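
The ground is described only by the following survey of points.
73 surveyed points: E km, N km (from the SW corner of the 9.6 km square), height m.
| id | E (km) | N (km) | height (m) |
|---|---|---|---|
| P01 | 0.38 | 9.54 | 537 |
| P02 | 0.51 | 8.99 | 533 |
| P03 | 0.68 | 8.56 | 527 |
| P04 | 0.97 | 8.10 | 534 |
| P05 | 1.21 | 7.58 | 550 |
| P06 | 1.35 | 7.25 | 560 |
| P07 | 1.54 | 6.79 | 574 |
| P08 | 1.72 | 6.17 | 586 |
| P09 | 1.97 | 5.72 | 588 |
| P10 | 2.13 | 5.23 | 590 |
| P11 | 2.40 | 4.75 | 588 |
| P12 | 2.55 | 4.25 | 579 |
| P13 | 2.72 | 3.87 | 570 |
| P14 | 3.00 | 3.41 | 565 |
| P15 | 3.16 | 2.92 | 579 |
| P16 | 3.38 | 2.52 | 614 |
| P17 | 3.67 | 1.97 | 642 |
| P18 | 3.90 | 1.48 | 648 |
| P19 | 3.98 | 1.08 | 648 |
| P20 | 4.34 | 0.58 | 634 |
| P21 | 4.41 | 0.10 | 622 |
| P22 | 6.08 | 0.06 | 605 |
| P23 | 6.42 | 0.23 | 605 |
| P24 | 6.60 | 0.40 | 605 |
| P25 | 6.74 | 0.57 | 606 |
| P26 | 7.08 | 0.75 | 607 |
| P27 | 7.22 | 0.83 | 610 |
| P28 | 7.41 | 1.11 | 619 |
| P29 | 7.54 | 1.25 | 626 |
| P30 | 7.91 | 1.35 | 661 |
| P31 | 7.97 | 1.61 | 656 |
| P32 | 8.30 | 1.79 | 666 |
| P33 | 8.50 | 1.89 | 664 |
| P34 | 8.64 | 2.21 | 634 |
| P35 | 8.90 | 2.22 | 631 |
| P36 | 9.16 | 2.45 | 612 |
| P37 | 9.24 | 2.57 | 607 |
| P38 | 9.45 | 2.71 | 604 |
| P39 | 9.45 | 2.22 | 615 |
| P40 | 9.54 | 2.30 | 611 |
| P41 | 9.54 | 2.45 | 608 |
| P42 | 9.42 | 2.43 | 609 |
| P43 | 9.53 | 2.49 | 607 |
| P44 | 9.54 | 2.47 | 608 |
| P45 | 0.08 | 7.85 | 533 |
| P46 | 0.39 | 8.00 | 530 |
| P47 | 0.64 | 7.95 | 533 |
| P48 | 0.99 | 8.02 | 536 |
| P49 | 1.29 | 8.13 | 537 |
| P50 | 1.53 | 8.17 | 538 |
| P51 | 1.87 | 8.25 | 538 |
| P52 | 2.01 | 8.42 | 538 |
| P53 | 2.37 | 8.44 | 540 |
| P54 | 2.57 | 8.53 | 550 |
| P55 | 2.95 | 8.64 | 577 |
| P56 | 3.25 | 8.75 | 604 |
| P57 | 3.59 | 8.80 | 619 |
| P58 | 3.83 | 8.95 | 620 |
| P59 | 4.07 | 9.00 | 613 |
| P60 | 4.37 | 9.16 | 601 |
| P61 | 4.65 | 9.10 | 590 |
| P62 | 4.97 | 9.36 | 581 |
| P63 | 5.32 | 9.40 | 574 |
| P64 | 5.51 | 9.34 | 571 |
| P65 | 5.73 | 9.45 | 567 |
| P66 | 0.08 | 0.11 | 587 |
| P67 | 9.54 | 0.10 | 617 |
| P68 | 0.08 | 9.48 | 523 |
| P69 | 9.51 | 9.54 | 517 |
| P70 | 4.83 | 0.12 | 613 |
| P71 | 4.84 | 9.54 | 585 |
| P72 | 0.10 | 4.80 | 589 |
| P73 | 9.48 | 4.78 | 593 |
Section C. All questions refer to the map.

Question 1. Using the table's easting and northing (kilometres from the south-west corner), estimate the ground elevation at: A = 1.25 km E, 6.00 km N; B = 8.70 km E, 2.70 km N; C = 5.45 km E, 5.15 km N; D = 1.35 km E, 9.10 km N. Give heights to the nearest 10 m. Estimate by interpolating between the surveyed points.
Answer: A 590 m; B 610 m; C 580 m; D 560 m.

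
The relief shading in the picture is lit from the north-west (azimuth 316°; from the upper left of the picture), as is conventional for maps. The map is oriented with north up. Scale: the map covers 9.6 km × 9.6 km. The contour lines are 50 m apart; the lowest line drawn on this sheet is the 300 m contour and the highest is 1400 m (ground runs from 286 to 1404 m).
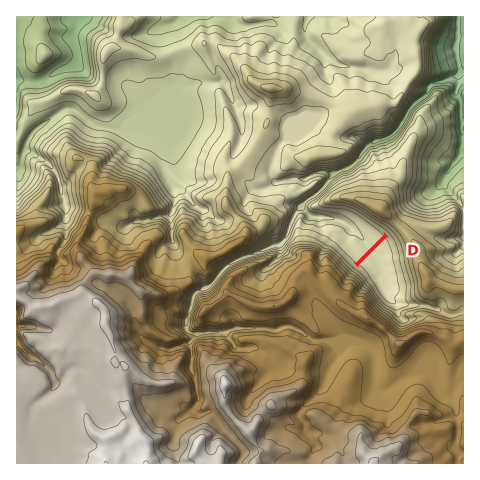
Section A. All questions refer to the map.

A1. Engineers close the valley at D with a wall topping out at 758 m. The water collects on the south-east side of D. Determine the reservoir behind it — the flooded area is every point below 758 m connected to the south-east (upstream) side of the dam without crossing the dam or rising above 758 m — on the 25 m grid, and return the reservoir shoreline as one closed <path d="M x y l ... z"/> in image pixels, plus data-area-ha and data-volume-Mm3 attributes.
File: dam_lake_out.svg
<path d="M386 238l-28 28 9 8 13 21 8 8 4 2 6 0 0-7 3-6 0-6-5-16 0-5-2-5-1-11-4-8-3-3z" data-area-ha="71" data-volume-Mm3="17.75"/>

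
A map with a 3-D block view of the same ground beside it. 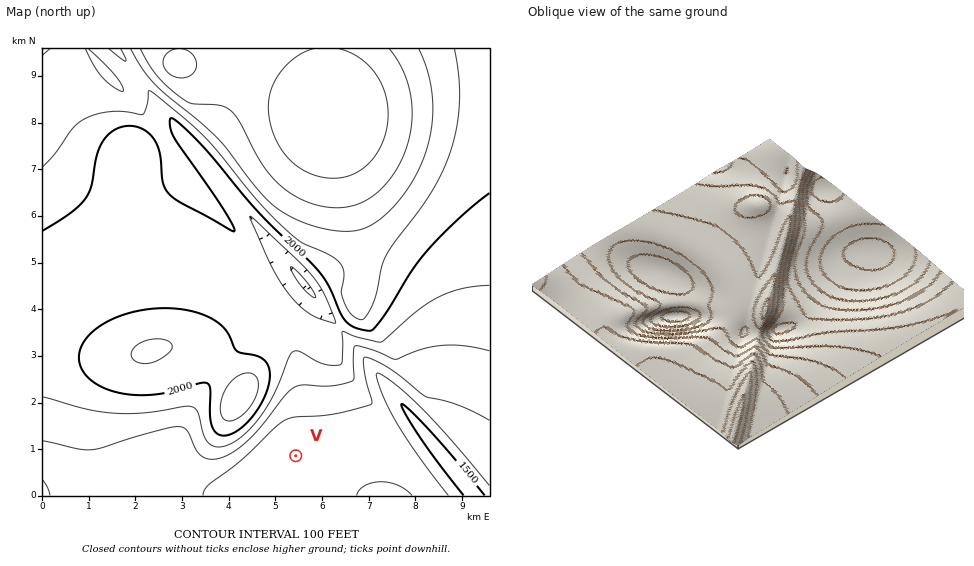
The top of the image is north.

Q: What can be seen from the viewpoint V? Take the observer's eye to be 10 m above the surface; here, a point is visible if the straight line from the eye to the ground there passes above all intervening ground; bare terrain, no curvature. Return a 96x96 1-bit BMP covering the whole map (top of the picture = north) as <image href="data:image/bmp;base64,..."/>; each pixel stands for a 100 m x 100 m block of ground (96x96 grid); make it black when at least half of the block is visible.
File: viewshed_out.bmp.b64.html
<image width="96" height="96" href="data:image/bmp;base64,Qk2+BAAAAAAAAD4AAAAoAAAAYAAAAGAAAAABAAEAAAAAAIAEAAATCwAAEwsAAAIAAAAAAAAA////AAAAAAAAAH///////////AAAAAD/////////+AAAAAAAf///////8AEAAAAAH///////8AMAAAAAD///////4AMAAAAAB///////wAcAAAAAB///////gA8AAAAAA///////AB8AAAAAA///////AB8AAAAAA//////+AD8AAAAAAf/////8AH8AAAAAAf/////4AP8AAAAAAf/////wAf8AAAAAAP/////wAf8AAAAAAP/////gA/8AAAAAAH/////AB/8AAAAAAD////+AD/8AAAAAAD////8AD/8AAAAAAB////8AH/8AAAAAAB////4AP/8AAAAAAA////wAf/8AAAAAAAf///gAf/8AAAAAAAP///AA//8AAAAAAAH///AB//8AAAAAAAD//+AD//8AAAAAAAB//8AD//8AAAAAAAAf/4AH//8AAAAAAAAP/4AP//8AAAAAAAAD/wAf//8AAAAAAAAB/gAf//8AAAAAAAAA/AA3//8AAAAAAAAAfABj//8AAAAAAAAAeADB//8AAAAAAAAAMAOA//8AAAAAAAAAAAcAf/8AAAAAAAAAAA4AP/8AAAAAAAAAABwAH/8AAAAAAAAAADwAD/8AAAAAAAAAADgAB/8AAAAAAAAAAHAAA/8AAAAAAAAAAGAAAf8AAAAAAAAAAEAAAH8AAAAAAAAAAAAAAD8AAAAAAAAAAAAAAB8AAAAAAAAAAAAAAA8AAAAAAAAAAAAAAAEAAAAAAAAAAAAAAAAAAAAAAAAAAAAAAAAAAAAAAAAAAAAAAAAAAAAAAAAAAAAAAAAAAAAAAAAAAAAAAAAAAAAAAAAAAAAAAAAAAAAAAAAAAAAAAAAAAAAAAAAAAAAAAAAAAAAAAAAAAAAAAAAAAAAAAAAAAAAAAAAAAAAAAAAAAAAAAAAAAAAAAAAA+AAAAAAAAAAAAAAB/AAAAAAAAAAAAAAD/gAAAAAAAAAAAAAH/gAAAAAAAAAAAAAH/wAAAAAAAAAAAAAP/wAAAAAAAAAAAAAP/4AAAAAAAAAAAAAP/4AAAAAAAAAAAAAf/8AAAAAAAAAAAAAf/8AAAAAAAAAAAAAf/8AAAAAAAAAAAAAf8AAAAAAAAAAAAAAfgAAAAAAAAAAAAAA+AAAAAAAAAAAAAAAAAAAAAAAAAAAAAAAAAAAAAAAAAAAAAAAAAAAAAAAAAAAAAAAAAAAAAAAAAAAAAAAAAAAAAAAAAAAAAAAAAAAAAAAAAAAAAAAAAAAAAAAAAAAAAAAAAAAAAAAAAAAAAAAAAAAAAAAAAAAAAAAAAAAAAAAAAAAAAAAAAAAAAAAAAAAAAAAAAAAAAAAAAAAAAAAAAAAAAAAAAAAAAAAAAAAAAAAAAAAAAAAAAAAAAAAAAAAAAAAAAAAAAAAAAAAAAAAAAAAAAAAAAAAAAAAAAAAAAAAAAAAAAAAAAAAAAAAAAAAAAAAAAAAAAAAAAAAAAAAAAAAAAAAAAAAAAAAAAAAAAAAAAAAAAAAAAAAAAAAAAAAAAAAAAAAAAAAAAAAAAAAAAAAAAAA="/>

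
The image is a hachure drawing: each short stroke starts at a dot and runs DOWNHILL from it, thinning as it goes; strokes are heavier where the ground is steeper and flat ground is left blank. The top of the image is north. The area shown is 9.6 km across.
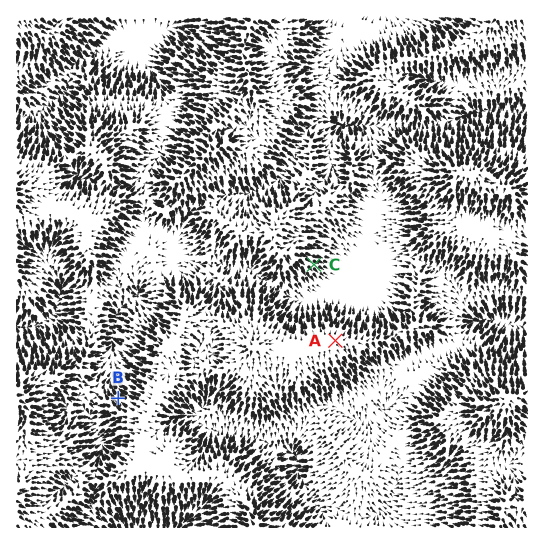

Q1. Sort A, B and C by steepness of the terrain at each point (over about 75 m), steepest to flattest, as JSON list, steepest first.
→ ["B", "C", "A"]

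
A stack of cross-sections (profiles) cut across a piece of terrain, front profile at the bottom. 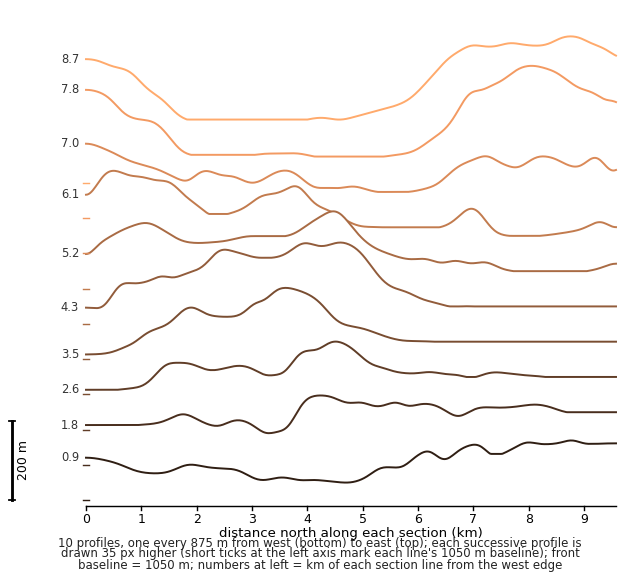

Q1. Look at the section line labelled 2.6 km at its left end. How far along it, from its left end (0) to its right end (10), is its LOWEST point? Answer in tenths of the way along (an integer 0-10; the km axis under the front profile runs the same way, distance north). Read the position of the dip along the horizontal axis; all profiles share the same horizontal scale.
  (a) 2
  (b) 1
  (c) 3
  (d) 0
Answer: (d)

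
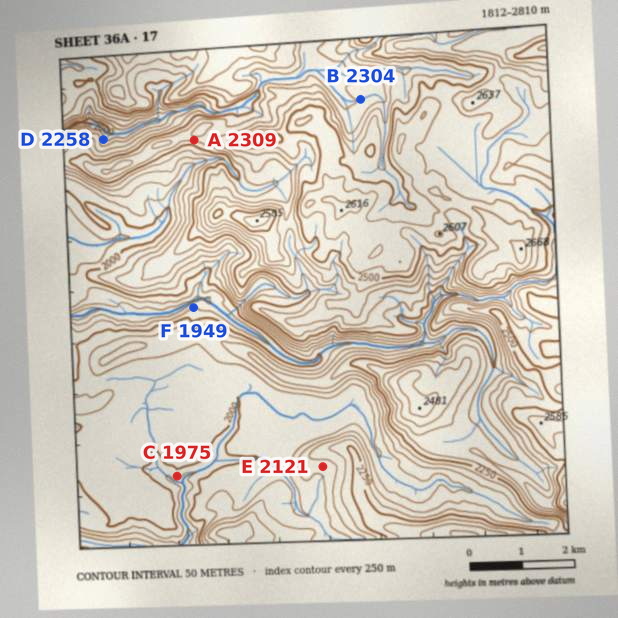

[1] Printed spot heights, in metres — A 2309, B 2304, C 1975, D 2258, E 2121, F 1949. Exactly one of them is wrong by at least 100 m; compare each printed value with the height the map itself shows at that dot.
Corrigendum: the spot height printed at D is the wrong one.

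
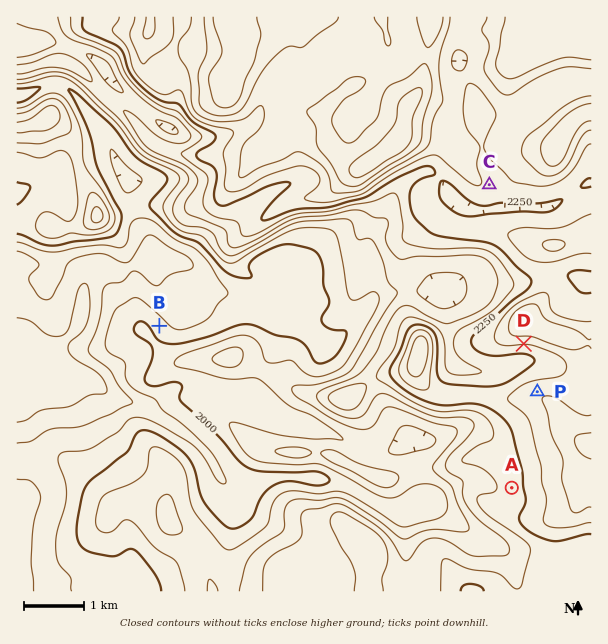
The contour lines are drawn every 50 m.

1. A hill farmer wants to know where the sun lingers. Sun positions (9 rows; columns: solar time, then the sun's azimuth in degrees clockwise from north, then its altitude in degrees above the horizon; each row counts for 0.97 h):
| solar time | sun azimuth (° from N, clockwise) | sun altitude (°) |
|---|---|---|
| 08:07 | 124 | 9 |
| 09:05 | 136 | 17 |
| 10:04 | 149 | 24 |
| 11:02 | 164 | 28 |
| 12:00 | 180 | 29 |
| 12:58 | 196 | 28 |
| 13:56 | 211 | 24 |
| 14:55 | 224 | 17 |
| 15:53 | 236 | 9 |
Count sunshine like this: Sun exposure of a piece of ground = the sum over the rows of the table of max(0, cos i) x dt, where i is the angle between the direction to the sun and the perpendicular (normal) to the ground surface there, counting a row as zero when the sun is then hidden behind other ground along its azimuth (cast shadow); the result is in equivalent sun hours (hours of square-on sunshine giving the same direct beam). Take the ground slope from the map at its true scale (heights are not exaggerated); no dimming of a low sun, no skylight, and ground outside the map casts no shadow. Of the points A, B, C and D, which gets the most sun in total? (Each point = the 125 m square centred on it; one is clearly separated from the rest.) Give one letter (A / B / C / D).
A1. D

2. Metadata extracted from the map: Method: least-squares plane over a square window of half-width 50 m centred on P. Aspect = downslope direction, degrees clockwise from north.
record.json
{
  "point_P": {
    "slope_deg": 7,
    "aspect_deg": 340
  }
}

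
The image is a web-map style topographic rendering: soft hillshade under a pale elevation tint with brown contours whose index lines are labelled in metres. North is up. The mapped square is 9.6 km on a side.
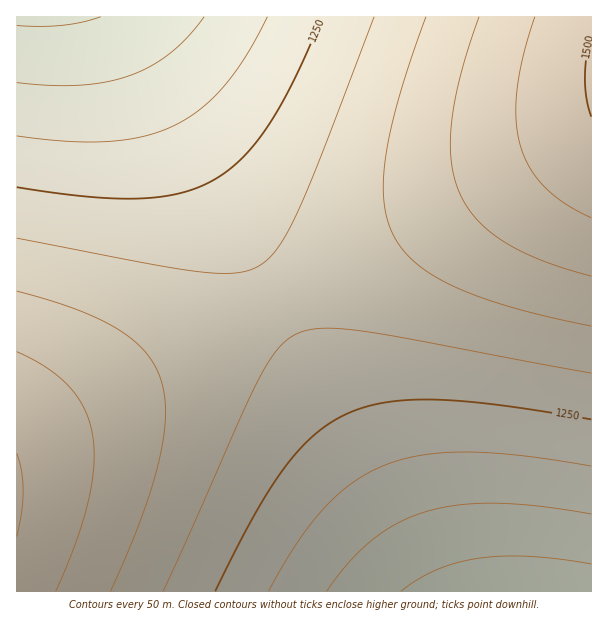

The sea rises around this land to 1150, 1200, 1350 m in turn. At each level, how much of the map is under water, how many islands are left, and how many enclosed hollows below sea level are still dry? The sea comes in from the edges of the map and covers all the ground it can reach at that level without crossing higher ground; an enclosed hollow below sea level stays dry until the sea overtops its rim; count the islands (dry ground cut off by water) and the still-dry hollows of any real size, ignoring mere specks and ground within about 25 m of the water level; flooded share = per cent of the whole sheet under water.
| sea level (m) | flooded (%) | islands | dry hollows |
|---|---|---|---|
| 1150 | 9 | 0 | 0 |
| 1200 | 19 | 0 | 0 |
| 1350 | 72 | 0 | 0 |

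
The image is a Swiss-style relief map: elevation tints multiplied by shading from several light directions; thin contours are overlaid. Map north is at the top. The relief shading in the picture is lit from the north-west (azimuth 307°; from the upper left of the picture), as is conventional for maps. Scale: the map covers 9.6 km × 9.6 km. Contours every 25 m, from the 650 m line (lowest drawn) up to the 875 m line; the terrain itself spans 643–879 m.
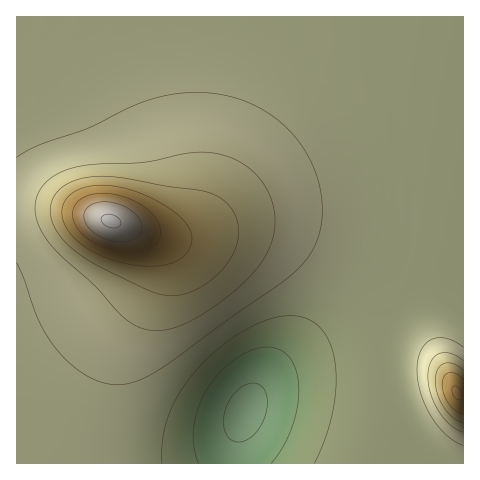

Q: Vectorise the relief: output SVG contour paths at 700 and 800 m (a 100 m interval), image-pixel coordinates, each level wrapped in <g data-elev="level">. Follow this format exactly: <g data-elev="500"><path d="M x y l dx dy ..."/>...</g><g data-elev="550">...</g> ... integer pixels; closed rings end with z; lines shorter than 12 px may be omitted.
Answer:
<g data-elev="700"><path d="M162 463l1-24 5-23 11-23 16-22 23-22 26-18 25-12 22-3 16 3 13 8 9 15 6 19 1 23-3 26-8 28-11 25"/></g><g data-elev="800"><path d="M463 380l-7-6-7-1-5 3-2 8 2 11 5 9 7 7 7 2"/><path d="M149 266l12 0 12-3 9-6 7-7 3-8-1-10-4-8-9-9-13-9-17-9-16-7-16-4-15-1-14 2-11 4-8 6-5 10 0 11 5 12 10 12 14 9 18 8 20 5z"/></g>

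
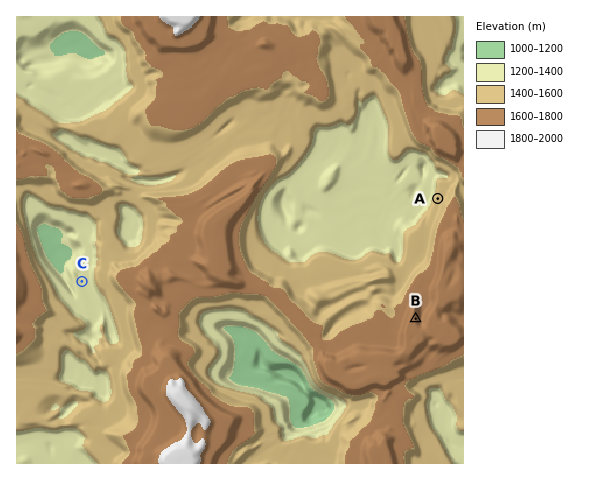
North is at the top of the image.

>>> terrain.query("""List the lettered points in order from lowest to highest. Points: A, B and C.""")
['C', 'A', 'B']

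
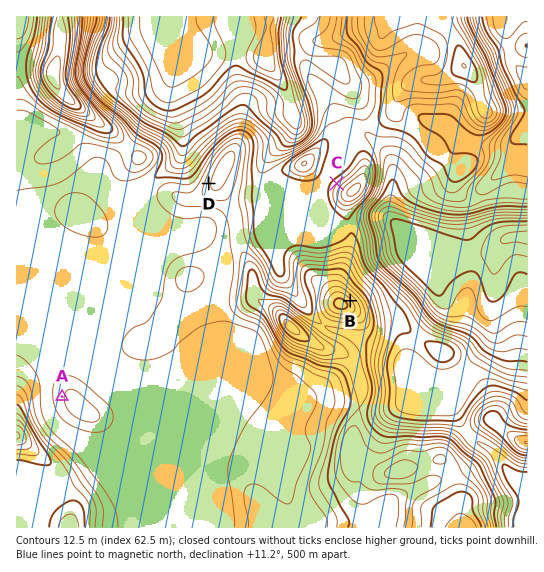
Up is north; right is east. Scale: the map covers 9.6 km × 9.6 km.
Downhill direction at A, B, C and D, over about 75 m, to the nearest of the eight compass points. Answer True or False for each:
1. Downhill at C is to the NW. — True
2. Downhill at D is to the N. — False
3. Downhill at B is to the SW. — False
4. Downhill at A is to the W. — True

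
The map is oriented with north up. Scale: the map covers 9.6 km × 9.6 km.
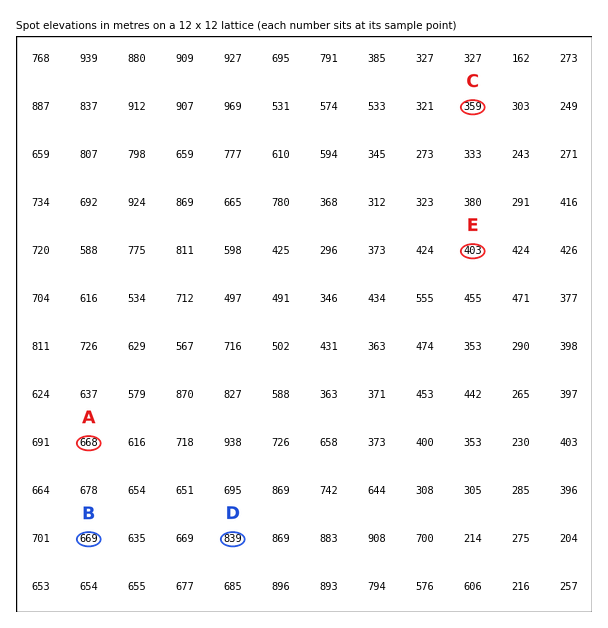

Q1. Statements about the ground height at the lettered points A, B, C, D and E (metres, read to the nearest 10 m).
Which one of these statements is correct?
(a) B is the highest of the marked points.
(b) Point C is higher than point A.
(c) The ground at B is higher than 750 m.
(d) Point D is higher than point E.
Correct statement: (d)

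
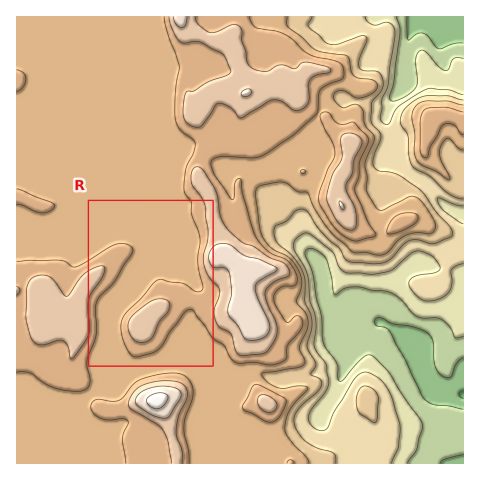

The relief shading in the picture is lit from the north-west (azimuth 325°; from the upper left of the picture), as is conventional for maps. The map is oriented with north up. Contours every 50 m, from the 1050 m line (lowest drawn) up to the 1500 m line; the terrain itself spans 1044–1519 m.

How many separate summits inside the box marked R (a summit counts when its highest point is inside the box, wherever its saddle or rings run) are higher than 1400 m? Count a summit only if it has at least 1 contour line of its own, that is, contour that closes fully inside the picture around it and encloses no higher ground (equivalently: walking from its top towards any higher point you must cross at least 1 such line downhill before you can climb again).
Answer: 1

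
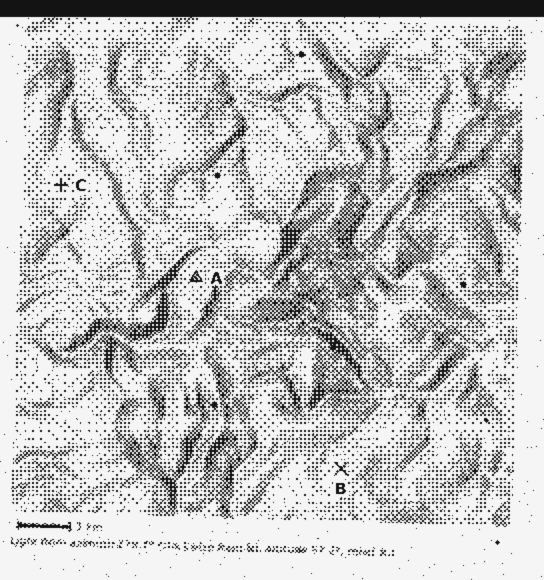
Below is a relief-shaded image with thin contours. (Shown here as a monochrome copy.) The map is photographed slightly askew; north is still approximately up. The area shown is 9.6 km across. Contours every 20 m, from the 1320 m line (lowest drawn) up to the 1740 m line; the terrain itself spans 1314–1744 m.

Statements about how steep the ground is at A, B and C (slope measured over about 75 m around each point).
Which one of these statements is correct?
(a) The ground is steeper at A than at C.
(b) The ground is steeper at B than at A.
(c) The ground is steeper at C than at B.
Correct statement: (a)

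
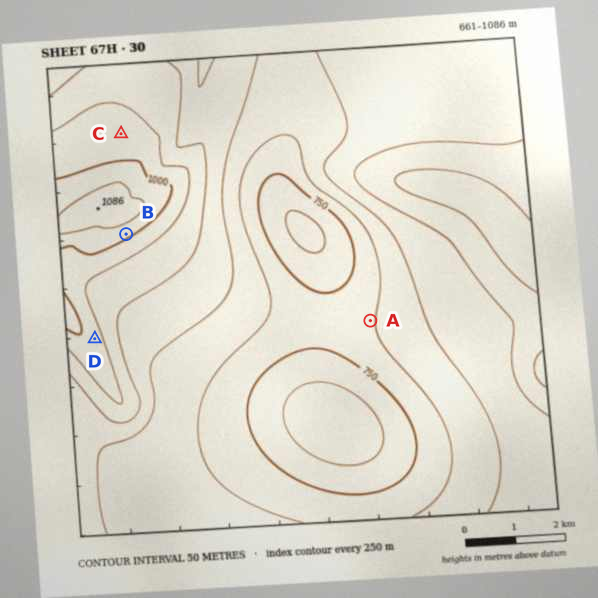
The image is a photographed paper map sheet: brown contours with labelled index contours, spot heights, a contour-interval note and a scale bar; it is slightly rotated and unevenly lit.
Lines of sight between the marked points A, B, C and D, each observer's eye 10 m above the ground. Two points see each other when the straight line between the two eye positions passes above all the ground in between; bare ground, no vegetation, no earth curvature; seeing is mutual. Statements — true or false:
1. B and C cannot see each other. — true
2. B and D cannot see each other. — false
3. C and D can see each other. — false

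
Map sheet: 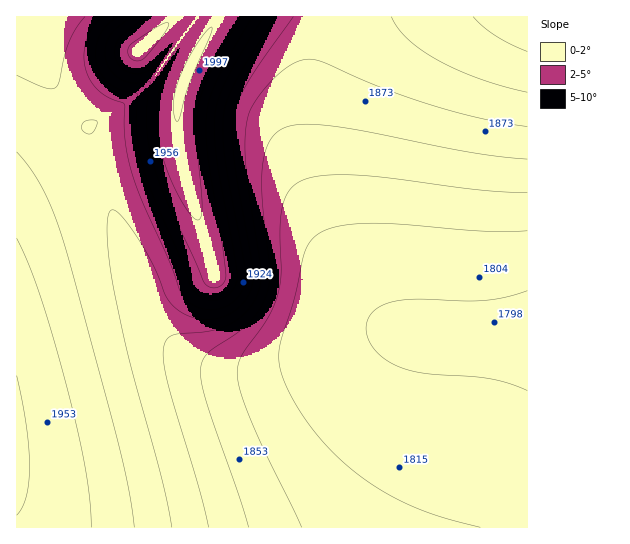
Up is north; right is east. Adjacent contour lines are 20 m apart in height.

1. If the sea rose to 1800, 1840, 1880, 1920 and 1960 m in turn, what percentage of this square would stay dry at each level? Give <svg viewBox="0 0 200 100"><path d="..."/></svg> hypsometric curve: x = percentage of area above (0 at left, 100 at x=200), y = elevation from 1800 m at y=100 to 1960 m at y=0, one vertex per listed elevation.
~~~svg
<svg viewBox="0 0 200 100"><path d="M191 100l-59-25-34-25-53-25-30-25"/></svg>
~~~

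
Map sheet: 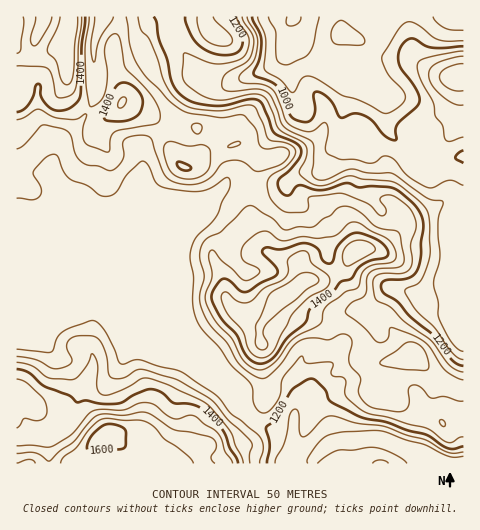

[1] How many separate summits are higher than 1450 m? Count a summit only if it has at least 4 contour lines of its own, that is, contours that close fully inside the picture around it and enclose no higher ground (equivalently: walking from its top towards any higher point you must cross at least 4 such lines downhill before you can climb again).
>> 1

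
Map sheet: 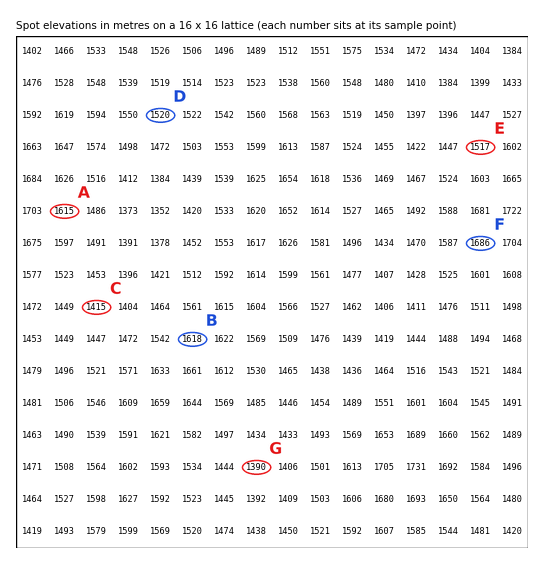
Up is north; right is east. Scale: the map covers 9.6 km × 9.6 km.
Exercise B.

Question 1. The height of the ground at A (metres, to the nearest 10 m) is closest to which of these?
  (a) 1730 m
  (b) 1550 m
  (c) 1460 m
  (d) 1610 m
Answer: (d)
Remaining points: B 1620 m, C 1410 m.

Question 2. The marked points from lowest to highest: G E D F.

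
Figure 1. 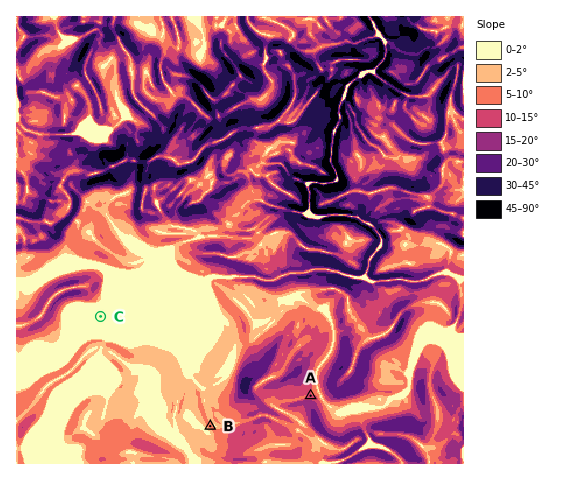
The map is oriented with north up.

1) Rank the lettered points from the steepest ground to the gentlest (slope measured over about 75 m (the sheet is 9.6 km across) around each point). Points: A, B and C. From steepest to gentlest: A B C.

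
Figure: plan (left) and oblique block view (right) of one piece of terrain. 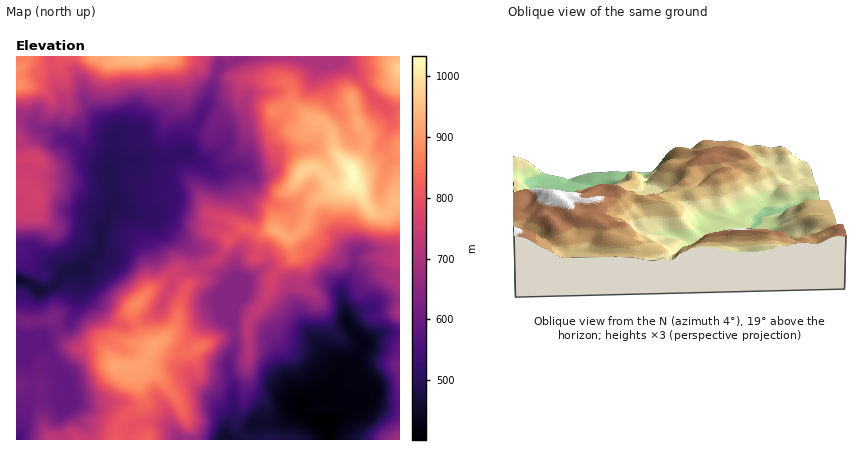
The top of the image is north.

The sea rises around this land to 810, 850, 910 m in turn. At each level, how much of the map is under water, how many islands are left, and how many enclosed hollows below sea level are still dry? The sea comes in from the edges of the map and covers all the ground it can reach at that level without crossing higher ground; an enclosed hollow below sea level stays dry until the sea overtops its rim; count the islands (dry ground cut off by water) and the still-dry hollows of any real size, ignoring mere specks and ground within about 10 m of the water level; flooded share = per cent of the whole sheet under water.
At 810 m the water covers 78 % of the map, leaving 1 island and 0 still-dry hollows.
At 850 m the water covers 84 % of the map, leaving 2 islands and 0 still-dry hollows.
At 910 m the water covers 94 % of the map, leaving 1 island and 0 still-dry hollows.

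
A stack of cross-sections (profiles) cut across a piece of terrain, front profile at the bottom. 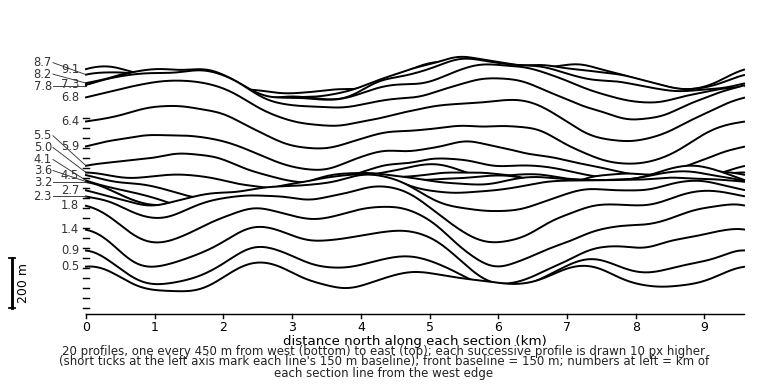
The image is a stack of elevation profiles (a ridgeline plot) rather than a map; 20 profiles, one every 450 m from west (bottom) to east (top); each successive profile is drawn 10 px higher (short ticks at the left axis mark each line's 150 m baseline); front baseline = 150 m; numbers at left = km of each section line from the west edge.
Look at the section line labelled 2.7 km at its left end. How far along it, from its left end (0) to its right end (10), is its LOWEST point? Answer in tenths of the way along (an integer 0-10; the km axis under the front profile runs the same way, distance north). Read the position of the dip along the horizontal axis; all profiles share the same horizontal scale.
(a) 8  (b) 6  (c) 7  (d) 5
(b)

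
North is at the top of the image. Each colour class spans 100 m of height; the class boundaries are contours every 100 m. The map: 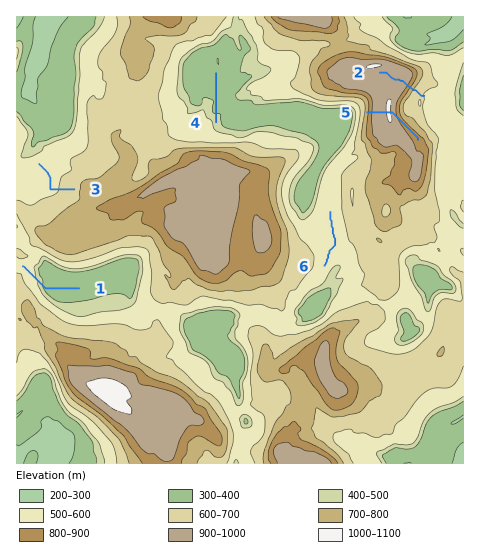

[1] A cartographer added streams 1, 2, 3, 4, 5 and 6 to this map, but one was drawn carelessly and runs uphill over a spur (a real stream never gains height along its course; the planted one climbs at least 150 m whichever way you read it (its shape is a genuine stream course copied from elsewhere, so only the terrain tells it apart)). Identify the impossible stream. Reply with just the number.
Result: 5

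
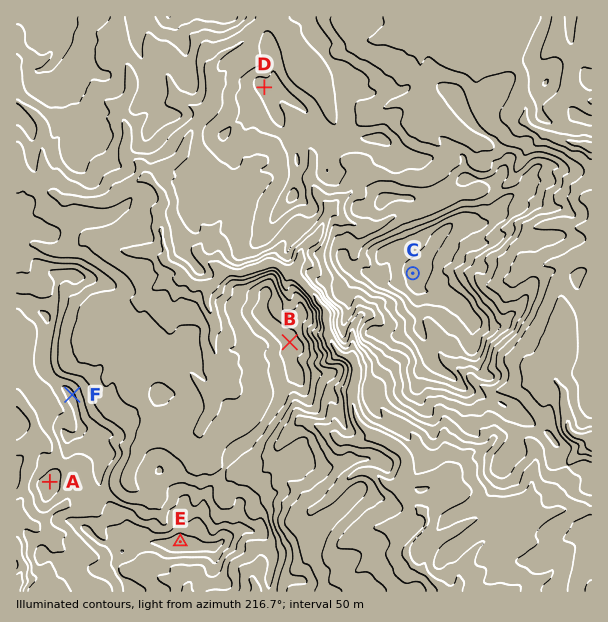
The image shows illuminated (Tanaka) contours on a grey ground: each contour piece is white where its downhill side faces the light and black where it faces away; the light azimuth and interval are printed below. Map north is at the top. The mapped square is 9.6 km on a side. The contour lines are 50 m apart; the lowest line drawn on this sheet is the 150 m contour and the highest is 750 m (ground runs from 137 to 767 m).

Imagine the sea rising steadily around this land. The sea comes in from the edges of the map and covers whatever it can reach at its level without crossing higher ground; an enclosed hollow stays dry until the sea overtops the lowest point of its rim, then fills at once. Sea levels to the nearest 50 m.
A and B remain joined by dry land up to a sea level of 500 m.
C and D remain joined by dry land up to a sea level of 550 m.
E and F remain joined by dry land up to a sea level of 600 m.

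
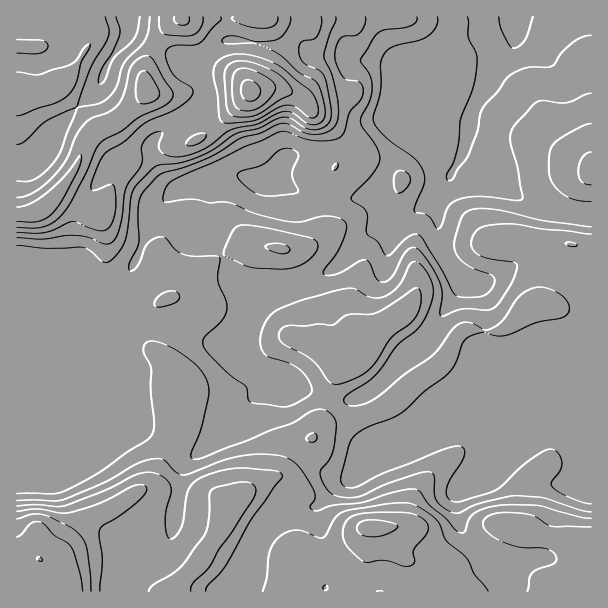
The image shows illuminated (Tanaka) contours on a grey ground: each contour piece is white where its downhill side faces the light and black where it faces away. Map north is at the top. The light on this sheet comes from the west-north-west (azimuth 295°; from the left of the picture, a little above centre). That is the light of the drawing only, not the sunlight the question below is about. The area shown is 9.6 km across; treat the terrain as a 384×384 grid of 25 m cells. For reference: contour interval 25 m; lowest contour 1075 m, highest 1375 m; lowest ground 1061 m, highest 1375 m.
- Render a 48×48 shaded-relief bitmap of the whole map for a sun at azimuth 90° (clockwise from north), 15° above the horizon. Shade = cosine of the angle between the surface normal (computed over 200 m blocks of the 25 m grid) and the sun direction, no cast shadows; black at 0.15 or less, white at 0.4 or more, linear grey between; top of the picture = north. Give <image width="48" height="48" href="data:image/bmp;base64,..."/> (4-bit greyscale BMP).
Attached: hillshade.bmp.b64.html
<image width="48" height="48" href="data:image/bmp;base64,Qk32BAAAAAAAAHYAAAAoAAAAMAAAADAAAAABAAQAAAAAAIAEAAATCwAAEwsAABAAAAAAAAAAAAAAABEREQAiIiIAMzMzAERERABVVVUAZmZmAHd3dwCIiIgAmZmZAKqqqgC7u7sAzMzMAN3d3QDu7u4A////AHd3rvx1Q0i7qGVFaIdURnd3d3iIdlVVVXd3ruyGZUR6uXVEZ4dUVnd3iIiIZVZmVWZ4vduXdlNIu5ZEVohUVnZ3iImXZWZmVVaJrMuHd2Q1m6dEVodDVnd4iZl1VmZlVUaJq7qHd3UzaslkV4YiRniJq6dEVndmVTWamZiIiHZCSMuGZ3UQJoiKzaQkV4h3dzaYZmeJmIZCJr2od3UiNWeL3YITZ4iZmVZ1M0VomZZDNZzKh4h2Q0Z73IQzVniamWZlMiIliqczRXq6iKy4QjRpzKdURXiZh3dmVDISWKhDRmeIm8y5ZERGm6h1RGeIiHdmZVQzR5ljNGd3m6q6hlVEaKmHVFaJiGZmZmVERXmWRFZniHm7l2ZVVnmYZVV4iGZndmZVVFepdVVVZnrLmHdmVWeIdlVoh2Z3dmZlVEarl2VVVGm6mIh3ZmZ4dmVnd3d3dmZmQzabqGZmVEipd4mYdmZnd2Znd3d2ZmZlREaKqHd3ZEeYZViqh3Zmd3Znd3dmZmZlVFaKqYd3ZUV5hTSKmHdmZ3dnd3dmZmZlVVZ5qYd3ZTNYqmNHmZh2Z3d3d3dmZmZVVVaKqXZ3ZDNWnMc0aamGZnd3d2ZmZmZVVmeamGZVVEVVa+x0NpmHZnd3d2Zmd2VVZniah2UzRWdlWM2mRHiHd3d3d3Zmd2VVZ3iZmGQiVndlV5u6ZFd2eIh3d3dmZmZWZ3d4mYUzVmZlZle9tkZ2Roh4iHd2ZmZmVnd4mpZUVVZmdkSN6mZ1IleJmXd2Zld2VWeImYdmVVVXh0Ja7qdTEkaJmXd3ZleGVWeJmYd3ZmZWiWIo78dTIkaIiHd3ZleXVWeIiHZ3eIhleXIY7pVUM0aId2ZnZVeoVXd3d2VmeaqWaYIp61NFZmdmZmZndUe7dnh2ZURWiaqpeIQ6xyJFZ4dVZlZ4dUjdlnh2VEVniImqqZVIpRJFVndmeGerhVr/t2eHVVeIh2eKupdXhSJGZ4iIiFetplv/2GZ3ZoiIdmZ4qoeHdCNXiIh3dzNr2Wn/2XZ3d4mHZmZ4iGeahUVnd2VVVkIW3Yjf25h3eIh2ZlV4mGacp1VmZURERWQRjred3KmYeId2ZUV5mGaMyWVmVDRERHYwK+l6ypm7qHd3ZURomYebqHZVVDRERIdRB9uZl1at25iIdURXmZmZiIZVRERURIhzBKurlkRq7smZZFZ3m7qHeJdUREVVRZmFEWisuGVWmqq6UUrLvKhmeJdURFVlVZmXQkVpuph1M1ncUF7/3KdVeJhUVVVmVYiZl1MkeruWEBfdhK/93rdlaJhkVVZmZXd5zIIAScynEAa8ut/6v9hmZ4mFRVZ2ZXdWvrQAS9uGEAa83M/6rtl2ZomWRGd2ZXZmjNYAXNp1EDi83K3rnLl2ZniYVWZmVmd3adowSrh2Q1iqu6zamqh3d3iZhlVVVneIZq2SJpd5l2d4qpzZm6h3iIiJl1VVZnd4dXzFAUacuGVpqZzJm5iImZiZl0RVZmZ3dXzGABWtt1V7ypu5qoeKqpmap0RWZg=="/>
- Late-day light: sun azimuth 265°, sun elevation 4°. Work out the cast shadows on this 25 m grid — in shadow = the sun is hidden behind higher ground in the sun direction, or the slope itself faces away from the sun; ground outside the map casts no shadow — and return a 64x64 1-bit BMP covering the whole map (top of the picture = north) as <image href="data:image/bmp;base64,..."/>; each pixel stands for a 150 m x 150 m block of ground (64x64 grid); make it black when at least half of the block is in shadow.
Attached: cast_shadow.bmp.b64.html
<image width="64" height="64" href="data:image/bmp;base64,Qk0+AgAAAAAAAD4AAAAoAAAAQAAAAEAAAAABAAEAAAAAAAACAAATCwAAEwsAAAIAAAAAAAAA////AAAAAAAD+B4AAAAAAAP8DgAAAAAAA/wHgAAAAAAD/AeAAAAAAAP4A8AAAAAAA/gBwAAAgAAD4AHgAAPAABwAAPAAB8AAHAAA+AAP4AIQAAB8AA/gHwAAAH4gB+AMAABAPPwH4AAAAMAB/APgAAAA4AH8AIAAAAAAARwAAAAAAAAAHgAAAAAAGAA/AAAAAAAcAD4AAAAAAB4AOAAAAAAADgAQAAAAAAAOAAAQAAAAAAQAABwAAAAABgAAAAAAAAAGAAMAAAAAAAYAAcAAAAAADAAB8AAAAAAMAAD4AAAAAAAAAPwAAAAAAAAAfAAAAAAAAAAeAAAAAAAAAA8AAAAAAAAAD8AAAAAAAAAH8AAAAAAAAAfwAAAAAAABB/AAAAAAAAGH8AAAGAAAAYfAAAAcAAAAh4AAAB4AABiHAAAAHwAADAYAAAg/gAAHAAAAHj/gAAOAAAAPP/gAAAAAAA+/+AAAGAAAB9/8AAAOAAAD//wAAA8AAAH//AAAD4AAAf8cAAAPAAAB/g+AAAgAAAD+D/gB4AAAAA4H/APgAAAADwC8P+AAAAAHAB5/+AAAAAAAHn/+AAACAPAef//AAAfB+B///+AAA+H4H///gAAD4fg////AAAHh8D///8AAAPHgH///AAAA8AADP+AAAAB4DgI/gAAAAHwPBz+AAAAAeB8Pu4cGAA=="/>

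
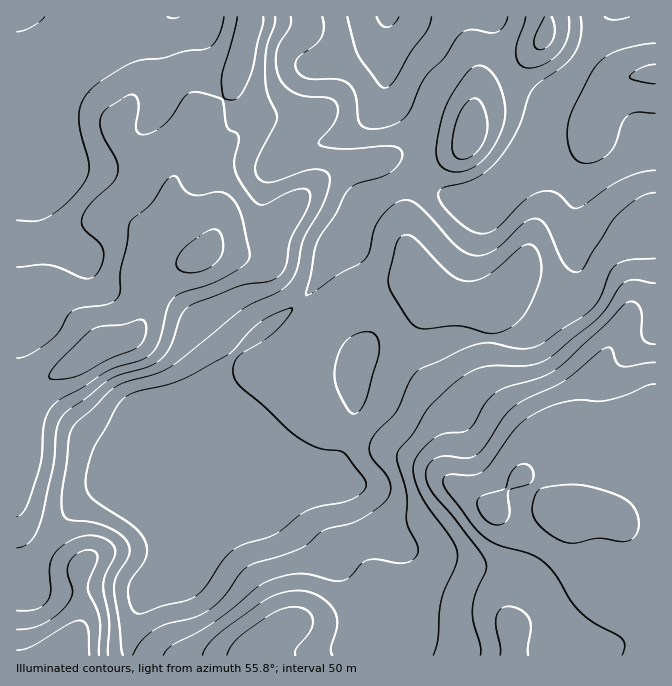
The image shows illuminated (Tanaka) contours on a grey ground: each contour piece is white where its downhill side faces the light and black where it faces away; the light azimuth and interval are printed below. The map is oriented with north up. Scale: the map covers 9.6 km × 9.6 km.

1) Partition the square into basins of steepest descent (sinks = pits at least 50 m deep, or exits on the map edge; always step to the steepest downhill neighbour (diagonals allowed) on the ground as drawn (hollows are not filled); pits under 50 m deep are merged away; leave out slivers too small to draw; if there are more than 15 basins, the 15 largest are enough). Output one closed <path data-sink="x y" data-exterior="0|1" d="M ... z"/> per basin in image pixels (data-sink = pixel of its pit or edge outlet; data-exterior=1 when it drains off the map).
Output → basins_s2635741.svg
<path data-sink="387 17" data-exterior="1" d="M547 16l-296 1-15 63-5 10-24 21-9 11-25 61 0 24 8 28 18 25-32 8-8 7-5 10-6 23-10 22-11 9-22 5-8 5-6-9-19-17-32-14-24-1 1 348 639-1 0-188-3 0-20 31-19 18-14-3-31 1-17-10-31-31 7-6 5-10 1-17-6-13-25-29-12-21-2-47 4-18 5-9-48 0-16-5-13-11-8-17-5-18-2-29-7-26-13-27-8-8 34-13 48-1 9-11 4-25 6-19 11-10 24-14 24-22 6-9 4-10z"/><path data-sink="614 17" data-exterior="1" d="M655 16l-106 0-5 22-6 9-24 22-24 14-11 10-6 19-4 25-9 11-48 1-34 13 8 8 13 27 7 26 2 29 5 18 8 17 13 11 16 5 38 1 11-2-8 16-2 50 7 20 32 39 6 13-1 17-5 10-7 6 31 31 17 10 31-1 9 3 8-2 16-16 20-31 3-2-6-2-7-8-9-15-7-7-30-7-6-4-2-7 2-18 7-25 21-40 7-10 6-4 24-3z"/><path data-sink="17 17" data-exterior="1" d="M250 16l-234 1 1 291 23 1 32 14 19 17 6 9 8-5 22-5 11-9 10-22 6-23 5-10 8-7 32-8-18-25-8-28 0-24 25-61 9-11 24-21 5-10 13-52z"/>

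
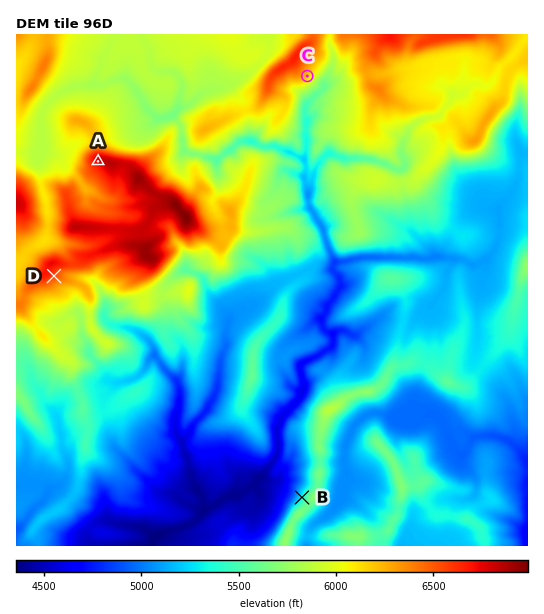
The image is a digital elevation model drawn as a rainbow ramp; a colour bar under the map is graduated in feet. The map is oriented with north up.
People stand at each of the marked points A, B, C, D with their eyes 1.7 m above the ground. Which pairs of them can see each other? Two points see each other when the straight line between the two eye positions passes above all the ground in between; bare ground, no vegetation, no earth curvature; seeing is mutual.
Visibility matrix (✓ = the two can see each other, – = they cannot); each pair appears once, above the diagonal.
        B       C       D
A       –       –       –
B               ✓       ✓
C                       –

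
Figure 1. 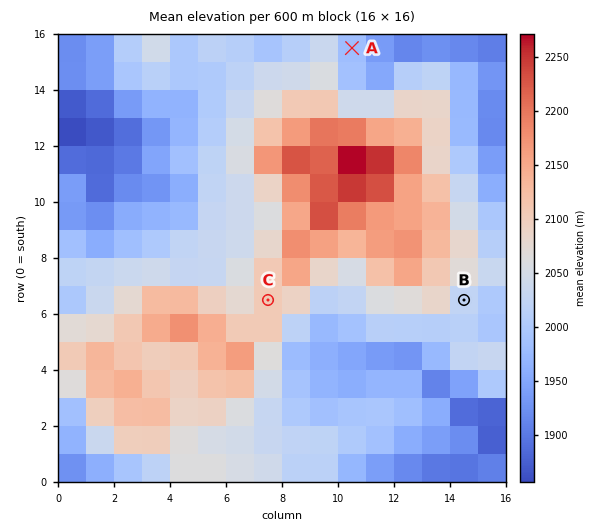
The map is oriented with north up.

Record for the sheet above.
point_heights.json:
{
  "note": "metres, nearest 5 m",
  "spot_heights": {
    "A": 1985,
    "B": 2020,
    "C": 2110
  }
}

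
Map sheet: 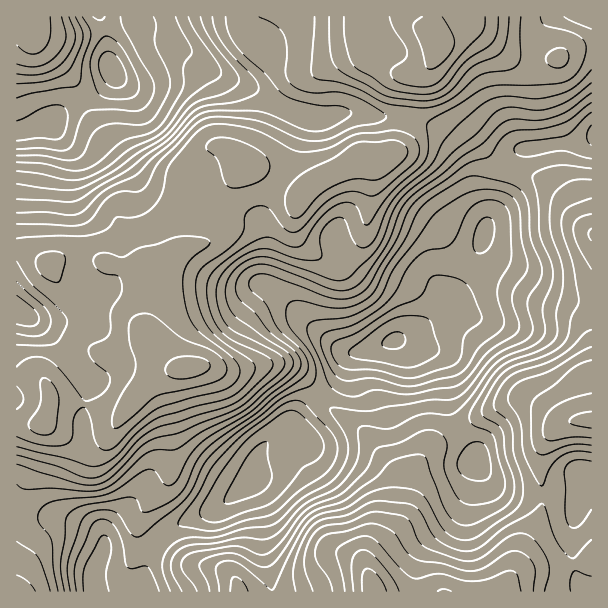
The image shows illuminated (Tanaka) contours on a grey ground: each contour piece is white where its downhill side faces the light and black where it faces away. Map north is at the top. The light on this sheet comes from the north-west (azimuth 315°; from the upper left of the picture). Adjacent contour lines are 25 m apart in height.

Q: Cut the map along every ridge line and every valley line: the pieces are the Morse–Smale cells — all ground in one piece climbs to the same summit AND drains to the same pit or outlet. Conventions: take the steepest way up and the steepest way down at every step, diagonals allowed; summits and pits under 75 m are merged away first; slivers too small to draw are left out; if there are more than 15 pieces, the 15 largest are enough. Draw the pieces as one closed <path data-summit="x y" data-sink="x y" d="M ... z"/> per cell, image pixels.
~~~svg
<path data-summit="188 368" data-sink="393 341" d="M405 118l-5 1-4 27-7 10-11 4-15-3-6 1-43 26-12 14-8-10-18-12-30-12-40 39-4 37-4 4-18 8-11 9-11 18 0 9-11-14-15-6-40-9-32 0-12 6-21-13-10-2-1 173 28-1 7-20 32 1 24 9 15 2 14-18 25-22 10-4 29-4 22 4 18 0 17-4 24-2 15 6 22 24 19-14 11-21 5-5 52-17 20-12 20-19 30-48 9-22 2-20-12-25-4-24-12-20-20-19z"/><path data-summit="188 368" data-sink="111 69" d="M176 49l-15 1-30 18-8 4-10 0 1 2-9 12-7 6-32 16-15 16-35 8 1 118 10 2 21 13 12-6 32 0 40 9 15 6 11 14 0-9 11-18 11-9 18-8 4-4 4-37 40-39 30 12 18 12 8 10 12-14 43-26 6-1 15 3 11-4 7-10 3-28-24-2-10-2-24 0-18 6-15-2-35-15-30-19-28-11-20-17z"/><path data-summit="188 368" data-sink="252 477" d="M281 364l-24 2-17 4-18 0-16-4-35 4-19 10-30 34-15-2-24-9-32-1-7 20-28 3 0 96 13 1 28-5 36 12 9 7 2 6-2 13-8 15 0 21 47 1 4-25 12-25 11-12 12-7 38-15 28-22 7-9 3-16 8-15 14-13 10-5 6-5 6-12 18-16-22-25z"/><path data-summit="374 591" data-sink="393 341" d="M399 340l-6 0-16 8-24 6-5 5-11 21-19 15 12 14 23 13 15 15 23 28 7 15-4 42-4 9-20 21-3 6 0 14 6 19 218 1 1-115-8 0-2 14-7 5-54-2-18-4-11-6-16-20-4-15-20-29-4-19-2-26-4-15-5-6-6-4z"/><path data-summit="374 591" data-sink="252 477" d="M318 396l-3 0-15 15-6 12-6 5-10 5-14 13-6 10-5 21-7 9-28 22-38 15-12 7-11 12-12 25-3 14 1 11 230-1-6-19 0-14 3-6 20-21 4-9 4-42-7-15-23-28-15-15-23-13z"/><path data-summit="591 420" data-sink="393 341" d="M482 241l-7 17-30 48-26 24-22 9 34 11 6 4 5 6 4 15 2 26 4 19 20 29 4 15 16 20 11 6 18 4 54 2 7-5 2-14 8-1 0-170-25-5-25-11-26-19-22-12-10-10z"/><path data-summit="438 45" data-sink="393 341" d="M591 16l-227 1 0 12 8 27 21 16 21 2-6 3-5 12-3 28 23 5 15 6 20 19 12 20 4 24 12 25 0 10 16-26 14-42 6-8 35-6 16 0 14-4 5-3z"/><path data-summit="438 45" data-sink="111 69" d="M363 16l-263 1 6 18 2 22 5 15 10 0 8-4 30-18 15-1 19 7 20 17 28 11 30 19 35 15 15 2 18-6 24 0 10 2 24 2 3-5 1-24 5-12 6-3-21-2-21-16-5-12z"/><path data-summit="374 591" data-sink="393 341" d="M591 138l-18 6-16 0-35 6-6 8-14 42-14 21-6 16 2 12 10 10 22 12 26 19 12 6 30 10 8-1z"/><path data-summit="27 17" data-sink="111 69" d="M99 16l-83 1 1 115 34-8 15-16 32-16 10-8 6-10-6-17-2-22z"/><path data-summit="438 45" data-sink="252 477" d="M57 517l-41 5 1 70 77-1 0-21 8-15 2-13-2-6-9-7z"/>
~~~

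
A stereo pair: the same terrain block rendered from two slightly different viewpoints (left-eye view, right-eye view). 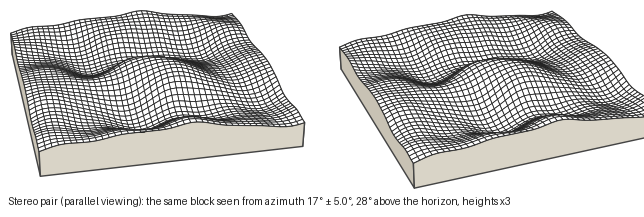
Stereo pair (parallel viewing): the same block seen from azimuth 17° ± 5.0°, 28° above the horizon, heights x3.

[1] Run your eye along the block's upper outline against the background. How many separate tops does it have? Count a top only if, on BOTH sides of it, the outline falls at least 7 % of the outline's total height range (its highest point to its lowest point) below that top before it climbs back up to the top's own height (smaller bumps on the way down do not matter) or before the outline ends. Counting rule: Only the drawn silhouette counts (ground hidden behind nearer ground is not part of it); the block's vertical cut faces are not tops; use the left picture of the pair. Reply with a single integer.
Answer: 2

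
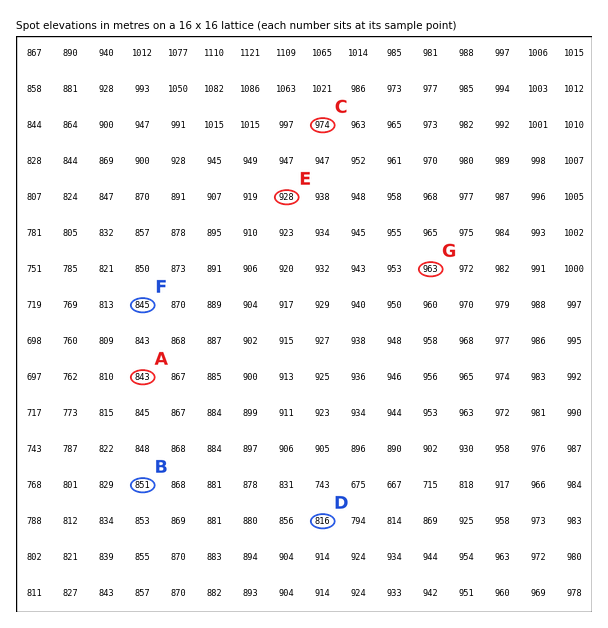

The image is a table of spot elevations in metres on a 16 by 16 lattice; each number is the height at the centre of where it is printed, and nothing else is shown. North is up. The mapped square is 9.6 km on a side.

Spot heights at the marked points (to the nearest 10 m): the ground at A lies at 840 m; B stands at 850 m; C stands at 970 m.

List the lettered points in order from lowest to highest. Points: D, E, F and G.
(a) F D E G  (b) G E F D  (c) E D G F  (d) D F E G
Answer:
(d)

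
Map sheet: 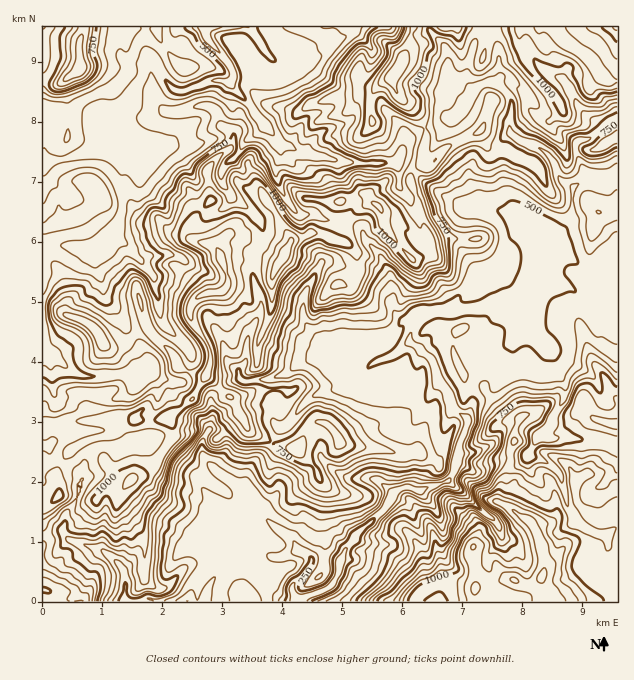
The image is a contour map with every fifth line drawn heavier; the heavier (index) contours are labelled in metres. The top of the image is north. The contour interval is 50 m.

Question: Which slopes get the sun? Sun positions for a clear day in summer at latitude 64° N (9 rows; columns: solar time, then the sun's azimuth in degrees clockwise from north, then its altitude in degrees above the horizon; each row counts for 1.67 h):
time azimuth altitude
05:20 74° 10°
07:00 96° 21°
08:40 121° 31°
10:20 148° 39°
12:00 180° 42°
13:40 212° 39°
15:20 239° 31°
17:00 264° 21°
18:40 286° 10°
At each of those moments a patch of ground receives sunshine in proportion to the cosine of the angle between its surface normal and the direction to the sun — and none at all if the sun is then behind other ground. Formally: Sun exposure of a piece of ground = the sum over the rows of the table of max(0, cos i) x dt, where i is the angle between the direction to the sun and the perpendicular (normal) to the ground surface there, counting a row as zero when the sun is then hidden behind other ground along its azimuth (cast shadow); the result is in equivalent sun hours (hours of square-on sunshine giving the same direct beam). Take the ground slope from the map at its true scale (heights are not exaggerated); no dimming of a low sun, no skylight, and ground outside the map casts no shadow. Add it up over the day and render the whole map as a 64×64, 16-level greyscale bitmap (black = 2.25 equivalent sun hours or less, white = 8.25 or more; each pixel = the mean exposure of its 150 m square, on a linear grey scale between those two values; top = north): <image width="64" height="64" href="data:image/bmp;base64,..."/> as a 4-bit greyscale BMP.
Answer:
<image width="64" height="64" href="data:image/bmp;base64,Qk12CAAAAAAAAHYAAAAoAAAAQAAAAEAAAAABAAQAAAAAAAAIAAATCwAAEwsAABAAAAAAAAAAAAAAABEREQAiIiIAMzMzAERERABVVVUAZmZmAHd3dwCIiIgAmZmZAKqqqgC7u7sAzMzMAN3d3QDu7u4A////AMzJe83K297uy5mrupm5tgA3dlVXi83LvMzMzLq6mamqqYhovKWu2t27uZqqq6eMpCZlQ0VWrMu7vM3t3KiHeaplVmarl7ylbcvJmaqqvGapVIZVZkQUiYmpq5acuoeaqmZWdohYvLko3LqZqpmcxlg0VXh1RSQ0m6mlNHm7maqrh6h2Ra3MzIN6u6qqqHZoeVRYmZZXJjrcuXR4qpvKqpq5eXiM7ty7uHmruqq7yHvLtniZdZg4SazKJHrLmdy7qrx3re7t3LvLmqu6qrupzcyqRIu8yFcGd4hBjMqFm6mruK7u3u7cvNy6q7urupzMzMqFec2hhAlkZRbdyYY1abvbqt7e7ty8zMuquqqqzdzN3MklmCKgB3ZBCu65u4a+7e2rzt3u3N3d26mqqazd3N7u7ZISFzBrhQCe2VRJirmc3tm+3O7u7ty6qququ83e7u/+5xE0A8kALOxSJHh8mZmb2WnMzu7uuaqbuqvMm+//7tzKU1AJcAO3UjZ4mIupmamYVou97tzMqKqIq825zu63ZVOHJGEASyBGmHikrLqJupuYd5rN3cqKhnvLzcu82oiHae7d3GSRBGeHWpO73beavM3Kd3nNzLp4rNu97e2one7u7u7tgiJ4Z1N3KbeImanNzLqHeK3duaqt7Kzv/Yrv/+7u7uuCKIu5pBS8ZUd4mrzbqrqqm+26va7u3O7cq+7+7cu7qIU4dXvKeWI1VXm6ic3Mu7u63sqN3e7sh5vMzKmHd4mIl1ramd1wA2eJq93LqrvMy7u7ySTM7bhDe824iIiamZmIVa3Kebd6vd3dvMzMzM3t7ty4h83ZiZZazJd5q7u6q4dEibyt7Xjd3u1laJqquqqJvLvJvam7y0aHVWeJmruroiimV5vdlszKd5d5mHQySnRr7szKiKq9kiI1Z4mqq5qmyqdURWmze7iJmaqqqnMjeGitusvMvLzpM0Z5mqu7qHjcylUyETRpqauJmHZ5uGRXc1zrQiiqqs3Kqpmqq7u3bMzLlkNDIWd3uGdTNERYqWeau+yVVmMRR4mruqqruritzLqpdndjhDemeGne3cuqq+2Xu5h+7sYViqu7maq6qMy7uqqqqZmFe2WIvM7u7LqsyDernHnMu5iaq7y4Z6hozLu7u7uqmpq3RqvLrO7dys6Ua7qciszcuqqru83IeIy7u7u7u7uqqpVpvcu825q96jXNqZyJ3by6qqqqq82Ku6u7u7u7u7u7l5m9zO2neb6SXO2JvJjN3My7yru6m8rKqsy7u7q8y7uZqb3u62V6zES+6pvMya3d28zd3e7qyHqYm7qru7u8u5qrvutzRYvJNs3Kvc3bnd2q7u7u7sy8dVRFipqru7u6m7upZDQ2m8glq83d7t2d2obu/u7srezMu7qZmZq6qpmru4VoVFm8xyWonv7t2ZzKdJ7u/tu77//tvd26qaqpqbu7hkWGWZqkF4dUis24vcyVSe7uyrre/t7bvMzLqqqqu7uYZUVpeEMWmGQmq4i93tg1iq28u97t3tu7u7uaqru6u6qGVYdlAXzJZpy5iavu7GRHm6us7+7ty6u7u7qqqry7uneIh3UouoSM3bqqqd7etXm7ur7u7tvMu7u7u6qqzLu5iJqplpy5jO7Lq7qonMu7zMt4zserq7zdu7urqazMzLuru7qZze7u7sqby4l63d3utX3tiaqbvN7KqqqqvM3M3dzLu6zM3cuWZ7y7mZiM7Id43uqqqYhlirqqqqu8zdy93dy7m8zKiZh2ipibpANVeZvNurmWZSETiqq6rLu83aq7zMyaiaN4qpZGd7uEAWrLzdy7mIZmVVaKqrvNy7zemqmr3JlmEZmaykNb3GNt3e7N7Jh4mZh4iKqqve7L26uqmqvKiEQ5h3i7Zc3JMr3Lq8ulVFiImaqru7ze/aipmZm8zLl4Z4dZhnQ825UEUQEiaYh0m4msy7zM3N7JpmeJmrzLmJmIdYcWg3xoVAAAJRBjFce6vd3c3t3d3Zi6eJipd3ZoqqmHYivGNFVWABaFEzEAI3ru7t3u3u7sme3N3LqHVnmrupdjZXwgplYDdiE0NFVGi83u3L3u7thp697tvMuqqru7qXZCJ9Q2ZEZmm97//uuaqN7czd7IQ3667/683cu7u7u7mGUxSQA0ad3u7v7u25i3bO7cpzFa7rVI3rq7u7u7vMy7u6mKkia+zbvMzv7cuZpVne6lbO78y4RKu7u7u7vMzMy6vbiHWd7M65mJ3cvMuZhlnKq9/u3u7WO7u7u7u7vN3dupQ0Sdzdut7aq5m+7bmodrqp7bvuy92cy7u7u6qqu73tpnWN7Kvsqby6eu/surmHrKjKm9qt7+7t3cu7qql0JGZERMp1RXnNu7q+7Lu6u5ebeanNt67u7u7+7cy6qYZRA1NMp2REEjary97JeKqsp0J8rNx2zu77vu7+3MuZjO6kJXqYiGQzN7ypzsvNy7vLeKrO2Gvb3th3zu7MzJis3u/ri5mZiHaJm3V5zu3KrM7cre2ZzbzKmIeKu7qqmbu6u4S7uqmYh4dnUVas3MucvNzO273c3bmZqqmJmruauYiGKNu6u6qpdlUwaJu826ypub277N7rqpq7u7qqvMy5qWJtu6rMy6qXVAPJSK3Jvbiqzbzc7ampmqqby7q8zLmoY8qpjMzMzKh0OnBImIzeypvMzc3JmZiJmHnLury8uoZ1M0aszMzdy6mFAHnKzu3bu8zMzKqph3"/>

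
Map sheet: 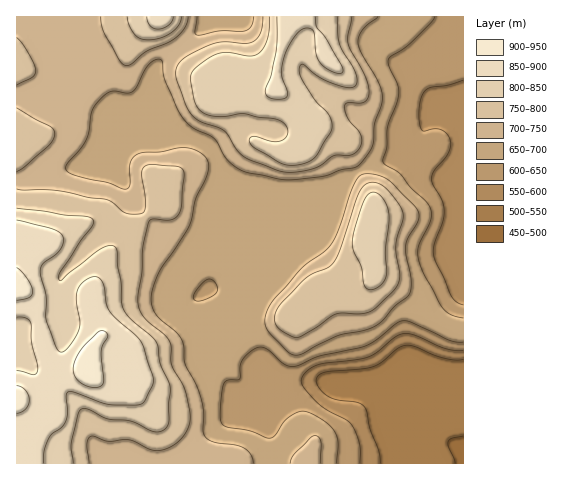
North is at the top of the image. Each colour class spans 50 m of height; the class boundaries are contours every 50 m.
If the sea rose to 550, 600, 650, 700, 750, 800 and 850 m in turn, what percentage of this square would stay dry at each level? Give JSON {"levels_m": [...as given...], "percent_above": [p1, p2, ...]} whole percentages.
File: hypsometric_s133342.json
{"levels_m": [550, 600, 650, 700, 750, 800, 850], "percent_above": [94, 90, 80, 56, 37, 22, 9]}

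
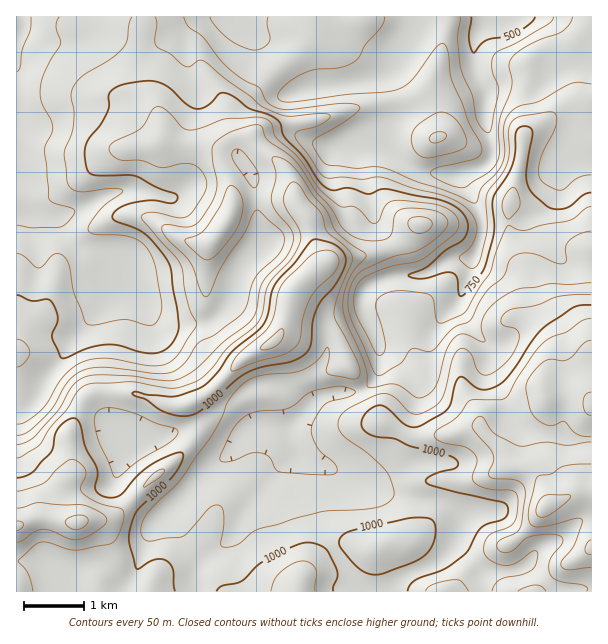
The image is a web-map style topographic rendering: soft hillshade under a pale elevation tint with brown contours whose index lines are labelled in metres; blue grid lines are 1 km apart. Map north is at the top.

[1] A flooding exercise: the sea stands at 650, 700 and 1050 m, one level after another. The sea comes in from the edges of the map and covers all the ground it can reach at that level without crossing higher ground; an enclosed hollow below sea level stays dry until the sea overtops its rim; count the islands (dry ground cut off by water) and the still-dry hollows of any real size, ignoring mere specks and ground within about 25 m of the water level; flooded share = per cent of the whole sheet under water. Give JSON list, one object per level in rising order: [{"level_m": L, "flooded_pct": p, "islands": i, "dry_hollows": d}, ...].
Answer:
[{"level_m": 650, "flooded_pct": 15, "islands": 1, "dry_hollows": 0}, {"level_m": 700, "flooded_pct": 24, "islands": 0, "dry_hollows": 0}, {"level_m": 1050, "flooded_pct": 89, "islands": 1, "dry_hollows": 0}]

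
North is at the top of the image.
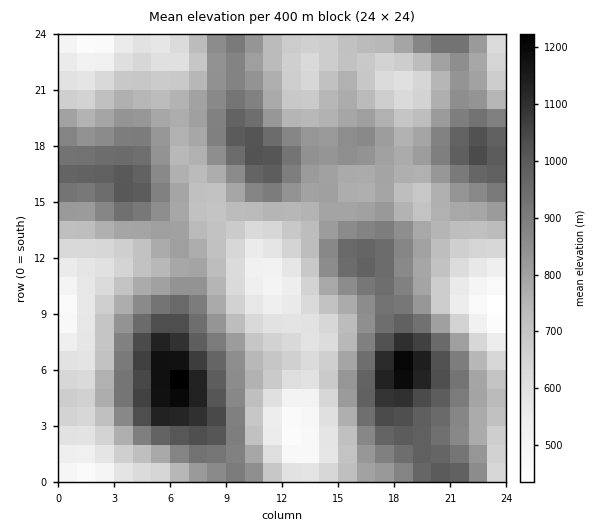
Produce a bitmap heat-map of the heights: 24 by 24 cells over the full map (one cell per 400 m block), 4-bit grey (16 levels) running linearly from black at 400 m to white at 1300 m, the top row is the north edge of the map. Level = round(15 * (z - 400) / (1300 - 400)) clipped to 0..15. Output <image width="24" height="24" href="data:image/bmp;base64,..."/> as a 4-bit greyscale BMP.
<image width="24" height="24" href="data:image/bmp;base64,Qk2WAQAAAAAAAHYAAAAoAAAAGAAAABgAAAABAAQAAAAAACABAAATCwAAEwsAABAAAAAAAAAAAAAAABEREQAiIiIAMzMzAERERABVVVUAZmZmAHd3dwCIiIgAmZmZAKqqqgC7u7sAzMzMAN3d3QDu7u4A////ACEjRGeIdTNFd4mqhCI0VomYYxE1eJqZdDNGiquoUxE1iaqYZURYvMy4UhE2m7qYZVRpvdyoUyJHrMuodkRpveyoZTNXrNy5dTNYvduYZURGnNyoZCNYvMqHVENGisuXQhNXm7l1QzNGeal0IRNGiZhkMjRWiZdSESNFZ3dkIiRomYdTITM0VmdUIjWJqYZUMkREVnZUM0WJmYdURFVnd3ZVRFV4iHZlVneJl2VWZmZ3d2VmZ5maqGVWiHd2Z1VniJqqqGZomod2Z2Z4mpmZl2Z5qpd3d2eKuoeIh2aKqYd4h2eKqnZndmeKl2ZmdlV4mERWZmeJhlVmZURndjNFVVZ4dkRWVDRndTIjQzV4dkRVVFZ3ZCETM0aIdlRVZmiZdA=="/>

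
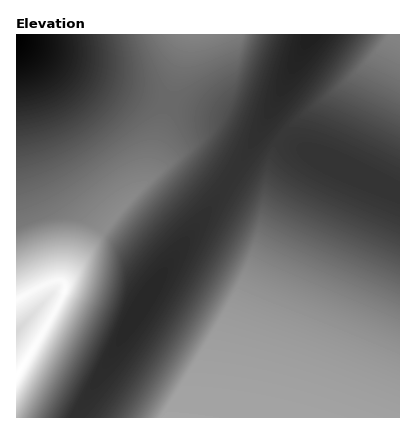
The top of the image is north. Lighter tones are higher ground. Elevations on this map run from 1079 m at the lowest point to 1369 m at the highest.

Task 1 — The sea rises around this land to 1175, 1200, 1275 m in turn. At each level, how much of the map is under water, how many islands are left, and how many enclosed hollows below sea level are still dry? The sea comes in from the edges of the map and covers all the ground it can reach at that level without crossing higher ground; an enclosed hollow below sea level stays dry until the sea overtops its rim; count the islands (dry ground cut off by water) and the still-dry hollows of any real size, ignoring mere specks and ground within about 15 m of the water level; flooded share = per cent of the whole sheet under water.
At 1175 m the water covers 41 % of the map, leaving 0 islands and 0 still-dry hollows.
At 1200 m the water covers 56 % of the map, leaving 0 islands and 0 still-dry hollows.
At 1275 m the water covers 94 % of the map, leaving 0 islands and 0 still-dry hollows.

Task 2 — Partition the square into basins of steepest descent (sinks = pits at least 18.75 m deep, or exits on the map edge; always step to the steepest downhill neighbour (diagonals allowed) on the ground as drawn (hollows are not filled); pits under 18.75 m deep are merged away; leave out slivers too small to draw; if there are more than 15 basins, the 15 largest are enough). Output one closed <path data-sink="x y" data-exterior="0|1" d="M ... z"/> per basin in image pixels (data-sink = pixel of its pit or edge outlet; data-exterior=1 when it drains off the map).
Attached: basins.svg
<path data-sink="312 34" data-exterior="1" d="M400 34l-213 0-28 102-9 42-32 34-53 70 0 8-10 22-39 64 0 42 384 0z"/><path data-sink="16 34" data-exterior="1" d="M186 34l-170 0 0 266 32-17 10-3 6 3 54-71 32-34 9-42z"/><path data-sink="16 332" data-exterior="1" d="M60 280l-12 3-32 17 0 75 34-55 14-26 1-10z"/>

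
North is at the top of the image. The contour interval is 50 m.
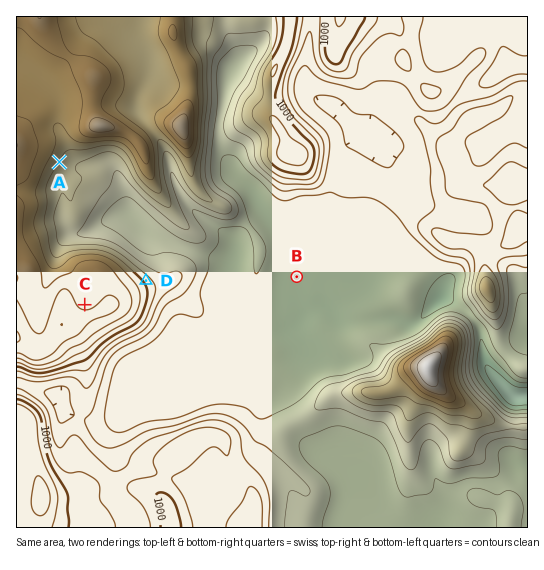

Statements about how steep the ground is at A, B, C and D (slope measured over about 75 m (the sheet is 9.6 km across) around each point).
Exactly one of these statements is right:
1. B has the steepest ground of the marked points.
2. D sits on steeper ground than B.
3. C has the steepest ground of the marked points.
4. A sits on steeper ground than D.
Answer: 2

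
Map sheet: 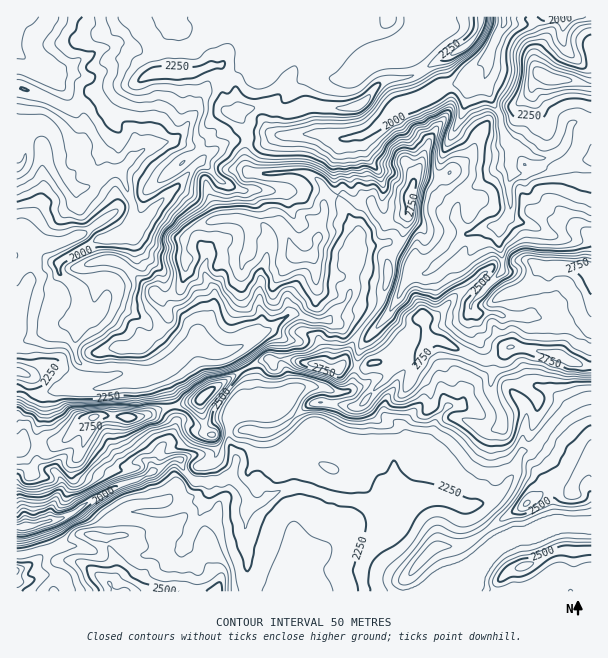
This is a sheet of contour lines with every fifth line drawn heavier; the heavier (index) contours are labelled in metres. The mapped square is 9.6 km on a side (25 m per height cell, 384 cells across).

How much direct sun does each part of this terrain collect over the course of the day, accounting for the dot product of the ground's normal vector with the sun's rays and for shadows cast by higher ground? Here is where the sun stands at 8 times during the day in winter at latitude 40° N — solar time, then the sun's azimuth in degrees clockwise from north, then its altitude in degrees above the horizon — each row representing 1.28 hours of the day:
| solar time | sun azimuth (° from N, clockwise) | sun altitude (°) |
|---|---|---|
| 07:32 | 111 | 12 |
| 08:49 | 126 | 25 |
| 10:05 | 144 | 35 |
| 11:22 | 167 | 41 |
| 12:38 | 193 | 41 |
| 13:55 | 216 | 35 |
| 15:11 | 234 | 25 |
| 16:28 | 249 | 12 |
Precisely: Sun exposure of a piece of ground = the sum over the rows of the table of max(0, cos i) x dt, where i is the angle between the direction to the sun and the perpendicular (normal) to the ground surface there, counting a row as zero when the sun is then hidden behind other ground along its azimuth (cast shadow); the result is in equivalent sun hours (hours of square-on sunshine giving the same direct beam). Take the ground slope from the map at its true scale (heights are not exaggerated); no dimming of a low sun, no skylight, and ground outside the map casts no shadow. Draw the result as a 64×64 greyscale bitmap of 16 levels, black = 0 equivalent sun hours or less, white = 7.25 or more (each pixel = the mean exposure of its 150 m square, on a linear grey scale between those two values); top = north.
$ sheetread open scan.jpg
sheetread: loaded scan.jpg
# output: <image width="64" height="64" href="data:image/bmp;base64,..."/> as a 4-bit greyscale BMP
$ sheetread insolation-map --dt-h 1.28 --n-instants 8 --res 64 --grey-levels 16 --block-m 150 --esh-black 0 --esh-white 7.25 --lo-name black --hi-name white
<image width="64" height="64" href="data:image/bmp;base64,Qk12CAAAAAAAAHYAAAAoAAAAQAAAAEAAAAABAAQAAAAAAAAIAAATCwAAEwsAABAAAAAAAAAAAAAAABEREQAiIiIAMzMzAERERABVVVUAZmZmAHd3dwCIiIgAmZmZAKqqqgC7u7sAzMzMAN3d3QDu7u4A////AFZ4iavMp2ZmZnZmeZmZqqmaqZmqq926qqqpncu6qpmZm5eKu8lnVnZVVmZomJmZqZmZmaqpnNyqqqmJ3u26maqovM3bY0VniYd4iGeIiJmqqqqqmZhnvcuqmXV63dy8u/2pmYQ1dndniIiYd4iImZqqqqqZh2V83duZhjIlve3dR5llRYqZq7qZmZmIiImZmZqqqpmYZle93cqYYyEmqqsAE2rN7Ku6mqqpmZmYmZmZmZqqqZmHZWdmrKmZh0IRAAAAE3hmeIiqu6mZmZiZmZmZmaqpmZh2VUM3zKmZmGVmUxARECVUVneJqniZmJmZmZmZmqmZmYdVZURs7tuqqqq9p3QiNpmZmZiKh5qXeJmZmZmZmZmZh2Z3dlSf/tzNzN7sy1MiSKqrupeHiql2eJmZiHeKu6qYeImYdUfO7v/+//7d2VISNXiamZZZmct2ZmaJvMuqqqqpq7uoZVi9zMz//+3+yEEAI2iTNERru9uYrN3Luqqru7u6q7p2Voqpm87svdzN2nMRRUe7p6y8vN3cu7qqqqu7u6q7updniIir2pm9/tzLu3ZCO+/tqburu7uqqqqqq7u6q7zLuZh4iZvs3+rN3d3IrKVVasuZu7qqqZiJqqqqqqq7ze3KhXiZmszM7azNzu7sve3Lusu8upmIiJmZmqqqq7zN7uuXeImJmaqty8ze7d25zv/b3u7cqYmaq7u7uqq7zN3u7MuIiIh4ZmjLzO7+7uzMuZm+3N7bqqve7u7czM3d3c3brKd4h2cxRa3e////7aimRkMzSM27zv//7M3/7u24iaqryXd2UiATVXqYd6vN3eqXd3d1ff////687c7ph2iamarMh3YQERIAAAAAA3rd7MqZmZh43/263d7/ysp3q7p3qry5dxIiEAAAAAAAAUad3LqqqoYyIRJs2t/srNy7yXm7qry6iZZDEQAAAAAAEia83Mu7qFRqqWfcnd28zKq5m7ic3d7tmIZUIQAAAREREBfd3e7d7u7t2py6zLy8y6zczN7//4aKqWNEVmZmRDIQADzc7f//7M3O3Mm8zMzezf7u7///JGeZWu7d3bp3ZSEAAny7uXZUd1mqu6vM7u3N3e/+7IZFMjRpq93eypd1QzIRIhEQASElIVmanN78hWrO7bhkNYZUREQ0d3msyYh3h2QyAAI0EQUyNpqazHQ2iHdCESVouXd3ZkNEeIrMqqqrl2Q1qpUhFYQ1eal0RFZlNEVVRpu5mYiIZUaHesyaq7zLqpZDEBNmiUNIupdlRIVEZniau6qqqpmId1e7yqu7vN7M2lSLqalphGeamqdFRGeJq6qrmqqqmrqHir3L3Mu87rzs3N3LiZilMjInuone7cy6qquaqqqJqpiJzb3t3czdu9vNzdynmqY0IAF7pGvczMuqq5qpqYqqqYeGaczszdy73dzMqZmZqkMAASe4M2nNzLu7mapWvLq6uCNIvczbzbq+7LuqqqmLdCIzIlpiE3rMy7uIiIvdzN2jQ2m8rNy8zLvey6mJiZmYiGZUNYVYi8zduImZhEes2kNWq6u5q6vbm83bqomKqKqal2ZCJHy5ZlQyqq3aQhIRI2h4mJmamruZqZmqmYiIvKy6d2UxQyAAAAC7qr3ZQAEjV5qqvKmZqqmYmsypmoi8vMqXdkJCAAAAFKmGVpqqmHd3Z4vNy6qruoeJq7qa3bzLuphmVFQxE1iZiHdDEYzKiHYyN87dy6q5ZomZq7y93dqXerlmZVerqYV3h2QiR7uJdlQiNoqYeIdpl6u8zKnNqImavNyJzKmXVFaIh1ZlWGmHVDIiEREURFVImazLeZqZm6mry5iYiYVVVnd3h3ZlSqhlQ1QAABITVneKuZhXm6qqupqpaHeYZmdVZlaId3VpqodnlhA2Z4mpmIZ2ZDaHmrvLh3hnaHZ3eFZ2Z5qnZZh5uYiFWc//7cvKUSMhFlebu9y5Z2M0VWeIVnZ5mrqHh3ebpzKty6maunIQAAEmmIqGq6mGd3ZVZ4moh4qqq8yHZmeqaGRkEAAAABAAAWmoWHJHqqqYl2eaqpqYmqqru6llVEe4ZlQhAAASIRESNkImgiSKqZhZuVeampiaqqu7u6hkaKuoZnUxERI0NEM0ECalE2moirvNt5qpd6q7u8yrvMyZu7y6l3ZlVWZmVDIRVIkzabmcu7u5mbqau8y7uqzMzMisu8u6zd3M3LqWQhMxWnNGmJy7uqmIvMzNy8u7zMzLunrdy6zu7t7u7bdkMgEVgyJXfMu6rLvd3uy8u7zd3cy7mamavLmb3dzO2oZUIRFUERSc3cvMzO7slpu7vN7d3Lu4d3VWmXd1QyJ7mYdTIiQyJFjd3d3e23VHmqu97t3dzLmYh2Zpl2VVQzjNzKhlNXVVRqzv//9TRXmXeZmc7u7u26l4iHiYeIiHZI3v/suYhndmjO7tuEZ5mZu5iHaLy7vNuomZmJqaqqmGRWeu7sqHeHeKlCISiau7qJu6h1M0VWmqmZmZiaqquql3dmjf27d5mYYzERaqvMzLmImYiHd3d3mpmqmaqqqruqmZh2jdyYmZdEQzaaq7u8zLqZqpiImIh5mqqpmqqqu8u6mYdDjKdnZTVkaZmYiJmrvMu6mZmaqYmaqqqaqqqqvMupmHU2t2VTFHZoeZmIeJmby6mZqqmamZqqqqqqqpms3KmZmHepdDMyRlU4mZiZiaq6mpmqqZqqqqqqqqqqqpq6qpmqqalmiHIkQi"/>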